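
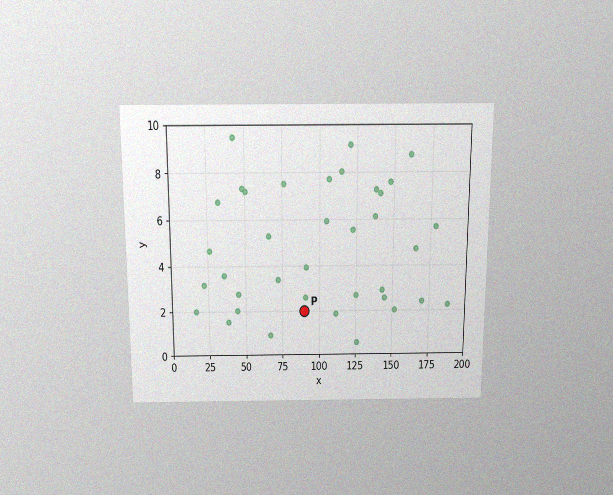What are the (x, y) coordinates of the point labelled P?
(90, 2)

The chart is viewed slightly from above, with some photo noise. Following the gridlines from P to each axis, P sits at (90, 2).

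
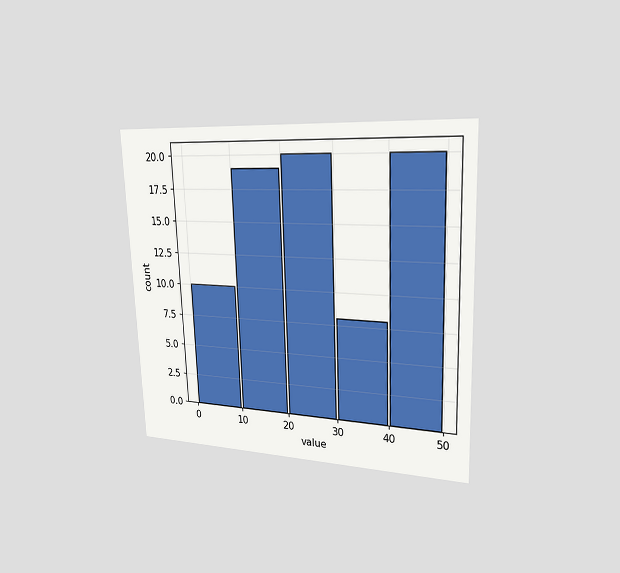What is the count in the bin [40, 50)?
20

The chart is tilted about 2° counter-clockwise and viewed slightly from the right. The [40, 50) bin has height 20.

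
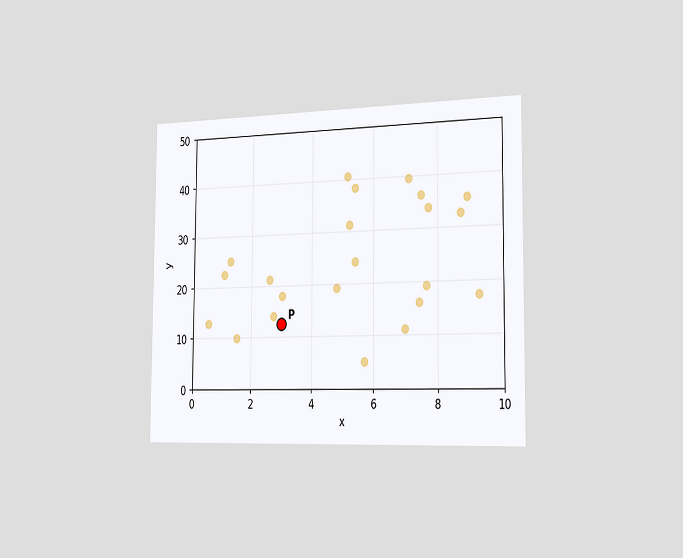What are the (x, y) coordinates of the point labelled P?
The chart is viewed slightly from the right. Following the gridlines from P to each axis, P sits at (3, 12.5).

(3, 12.5)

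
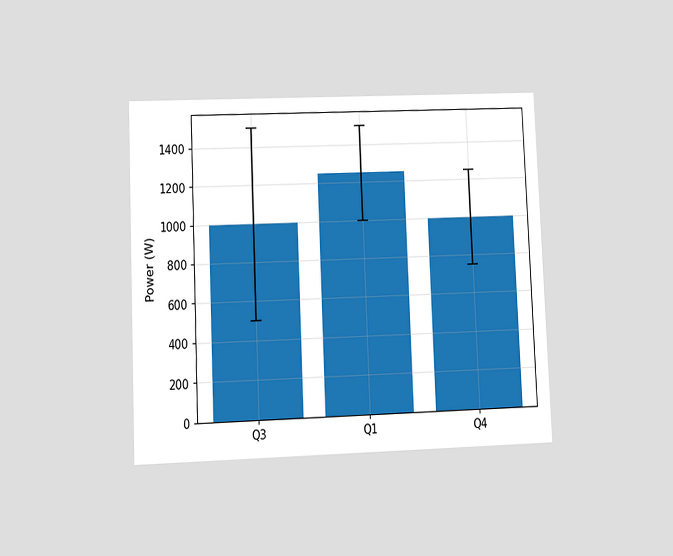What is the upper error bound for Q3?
1500W

The chart is tilted about 2° counter-clockwise and viewed at a slight angle. The Q3 bar's upper whisker reaches 1500W.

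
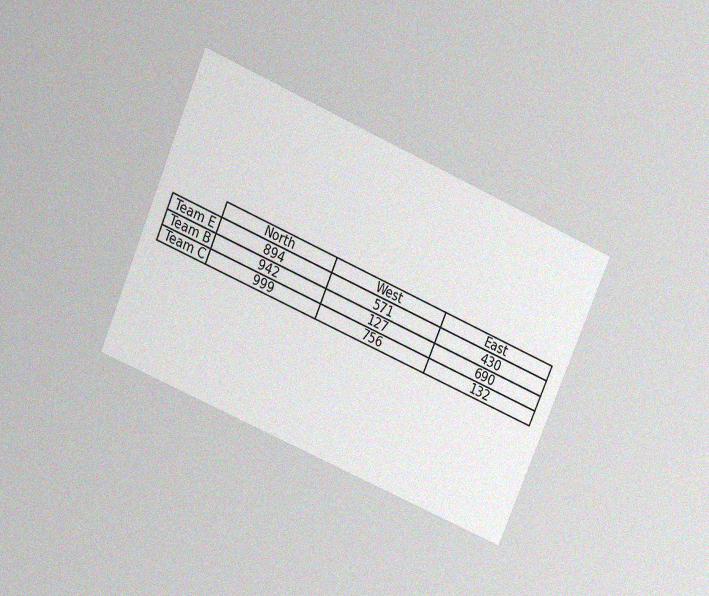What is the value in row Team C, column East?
The chart is tilted about 23° clockwise and viewed slightly from above, with some photo noise. The (Team C, East) cell reads 132.

132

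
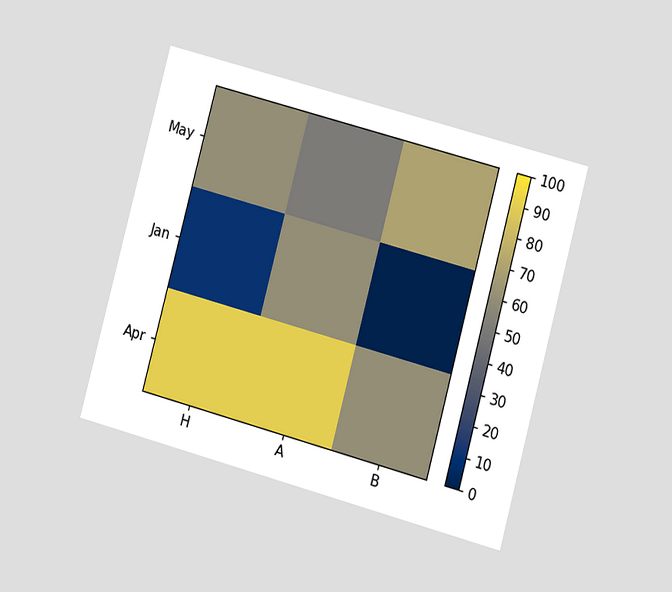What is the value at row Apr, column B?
The chart is tilted about 15° clockwise and viewed at a slight angle. Matching cell (Apr, B) against the colorbar gives 60.

60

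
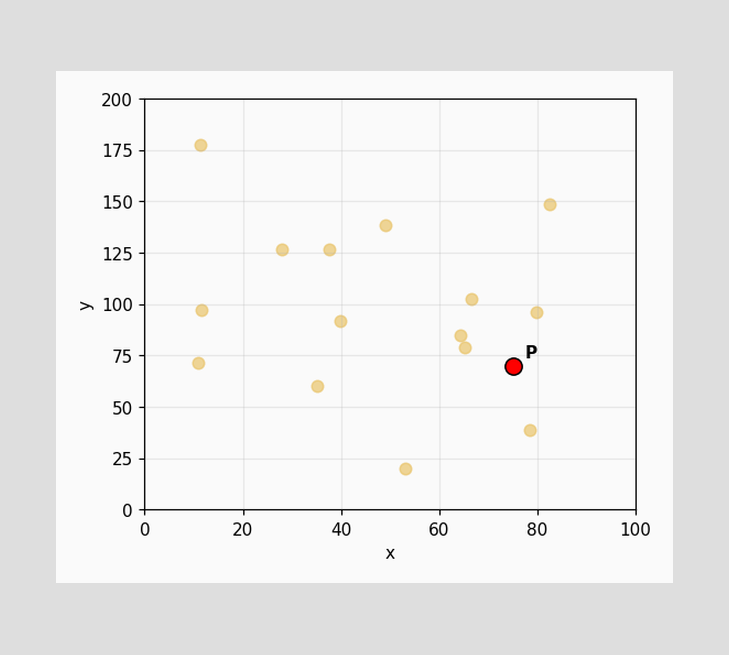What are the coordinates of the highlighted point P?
Following the gridlines from P to each axis, P sits at (75, 70).

(75, 70)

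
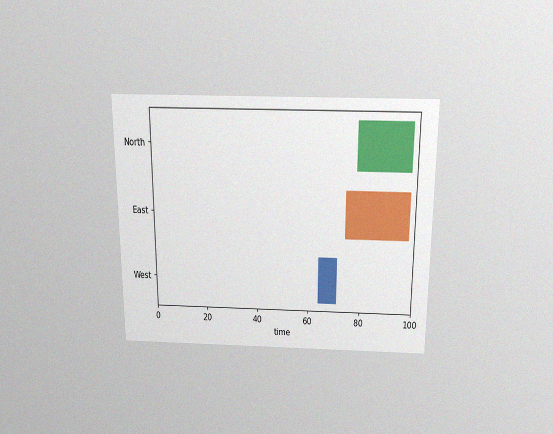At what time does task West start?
The chart is viewed slightly from above, with some photo noise. The West bar begins at t=64.

64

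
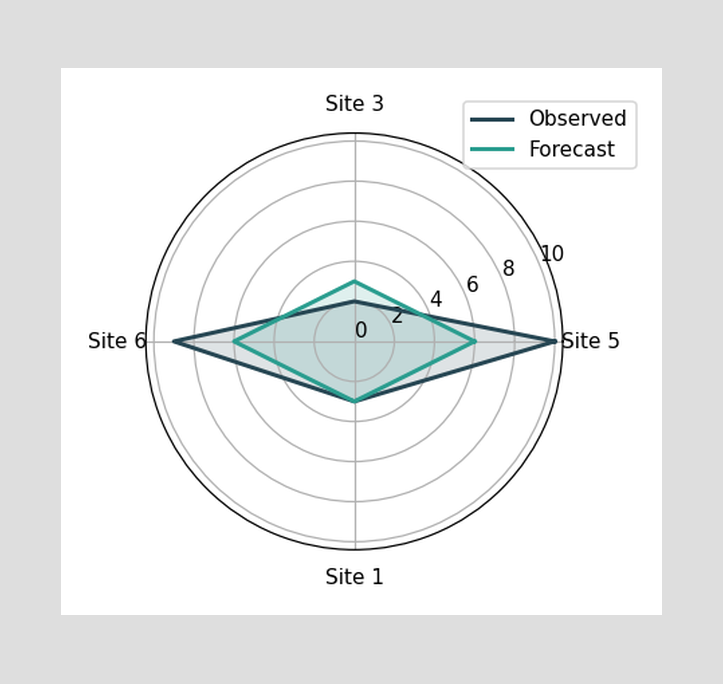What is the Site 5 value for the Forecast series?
6

On the Site 5 axis, Forecast reaches 6.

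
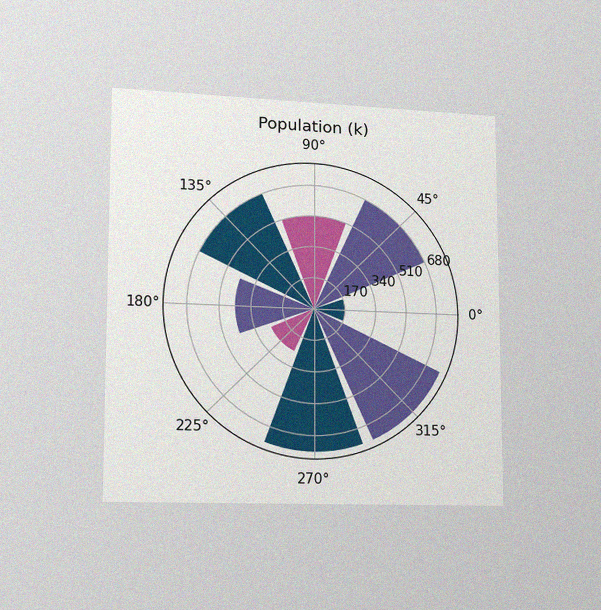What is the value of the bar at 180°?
425k

The chart is viewed slightly from the left, with some photo noise. The bar at 180° reaches 425k on the radial axis.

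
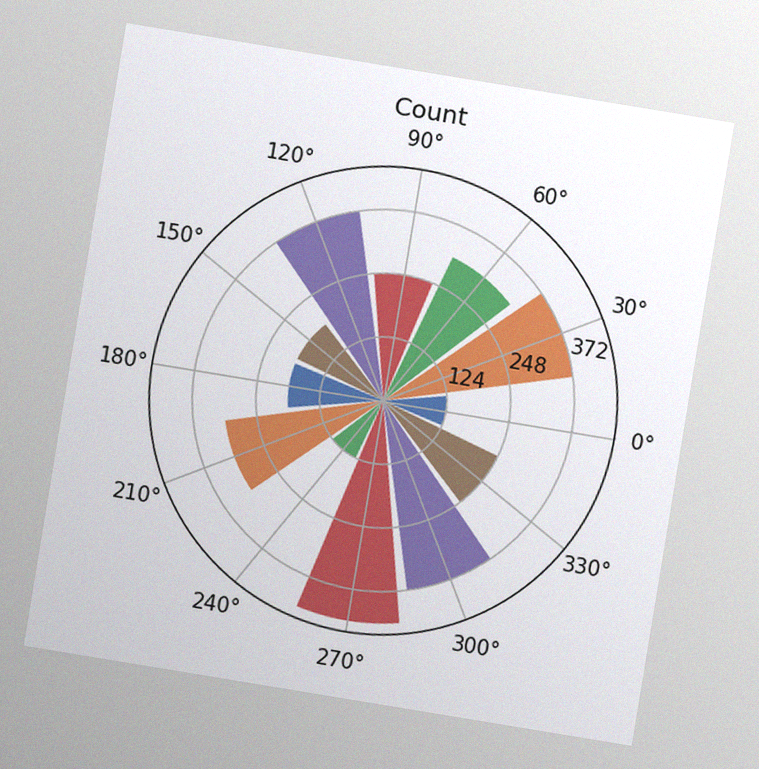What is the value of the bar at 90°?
The chart is tilted about 9° clockwise, with some photo noise. The bar at 90° reaches 248 on the radial axis.

248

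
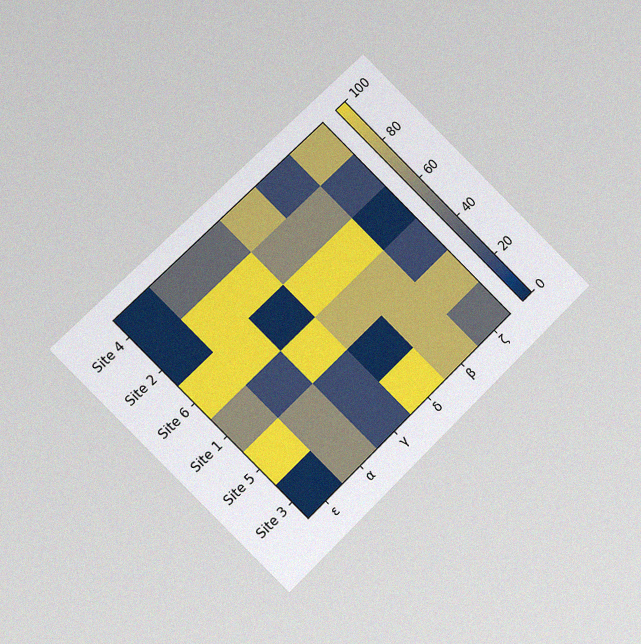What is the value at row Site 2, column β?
The chart is tilted about 45° counter-clockwise and viewed at a slight angle, with some photo noise. Matching cell (Site 2, β) against the colorbar gives 60.

60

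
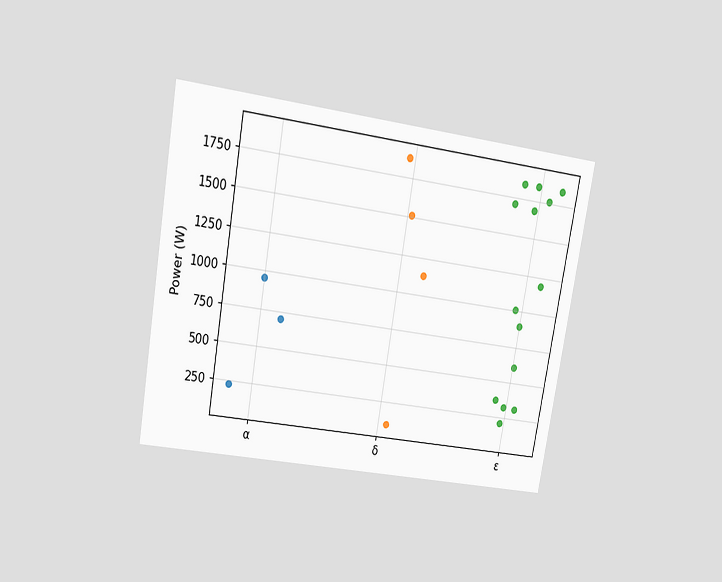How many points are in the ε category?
14

The chart is tilted about 10° clockwise and viewed at a slight angle. Counting the markers in the ε column gives 14.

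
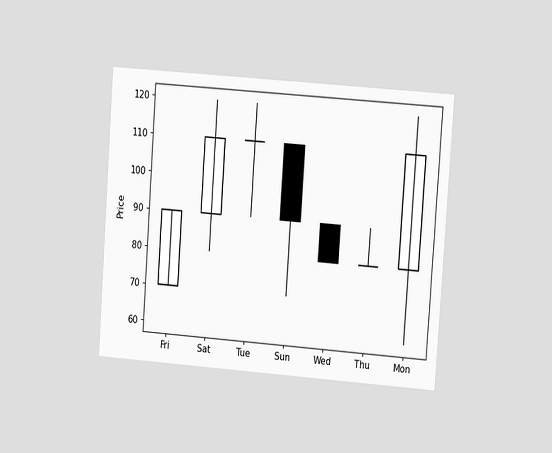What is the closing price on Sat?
110

The chart is tilted about 4° clockwise and viewed at a slight angle. The Sat candle closes at 110.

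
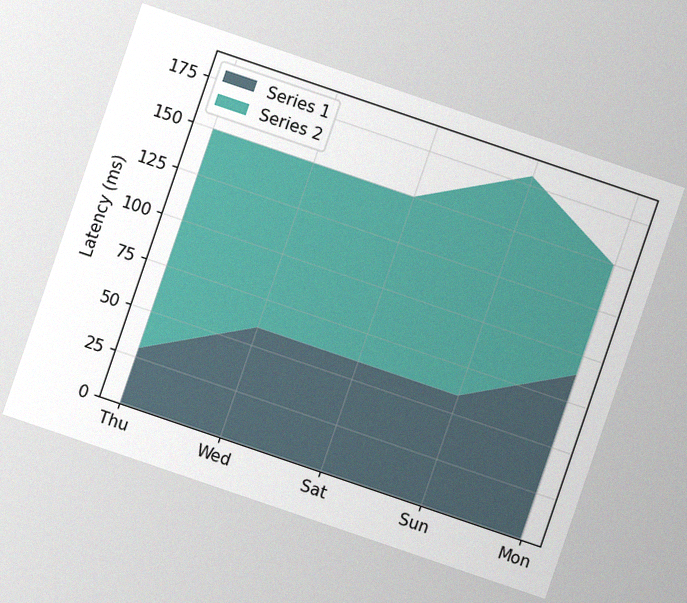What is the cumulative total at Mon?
The chart is tilted about 19° clockwise, with some photo noise. The stacked total at Mon reaches 150ms.

150ms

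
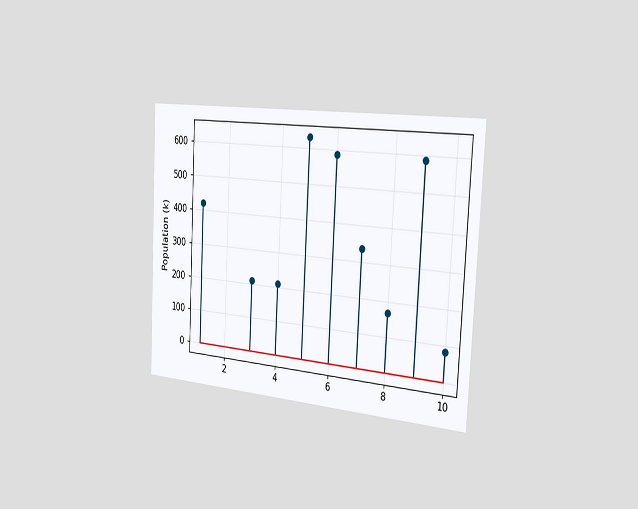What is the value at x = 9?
588k

The chart is tilted about 3° clockwise and viewed slightly from the right. The stem at x=9 reaches 588k.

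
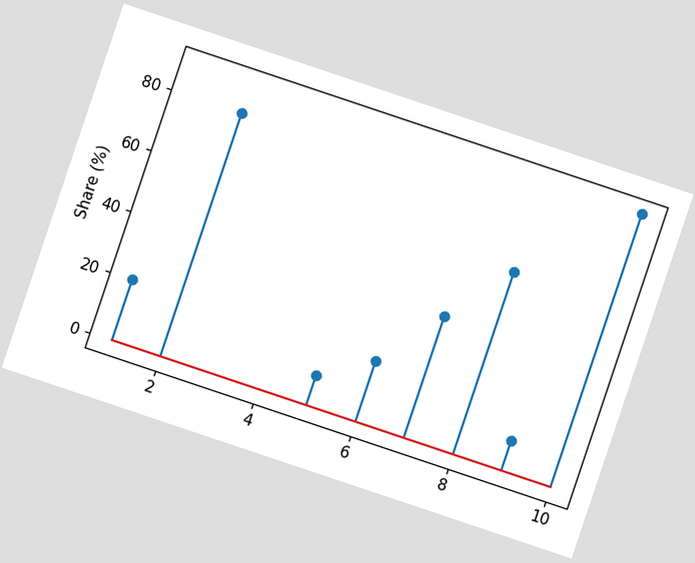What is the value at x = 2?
80%

The chart is tilted about 19° clockwise. The stem at x=2 reaches 80%.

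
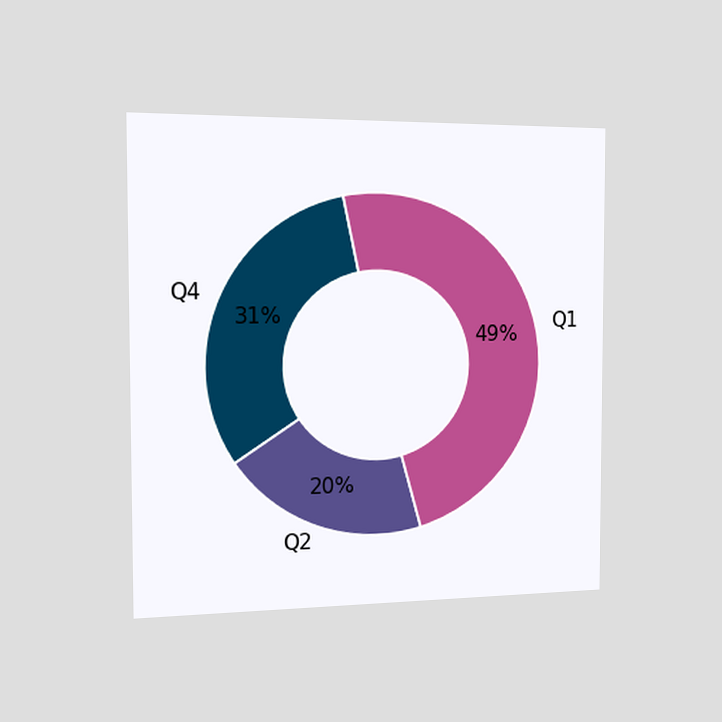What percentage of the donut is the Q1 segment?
49%

The chart is viewed slightly from the left. The Q1 segment takes up 49% of the ring.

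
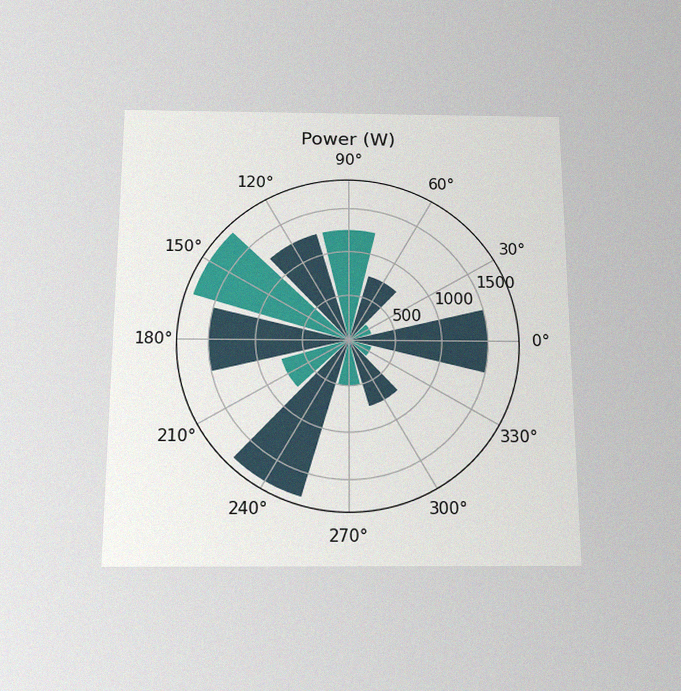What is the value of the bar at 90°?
The chart is viewed slightly from below, with some photo noise. The bar at 90° reaches 1250W on the radial axis.

1250W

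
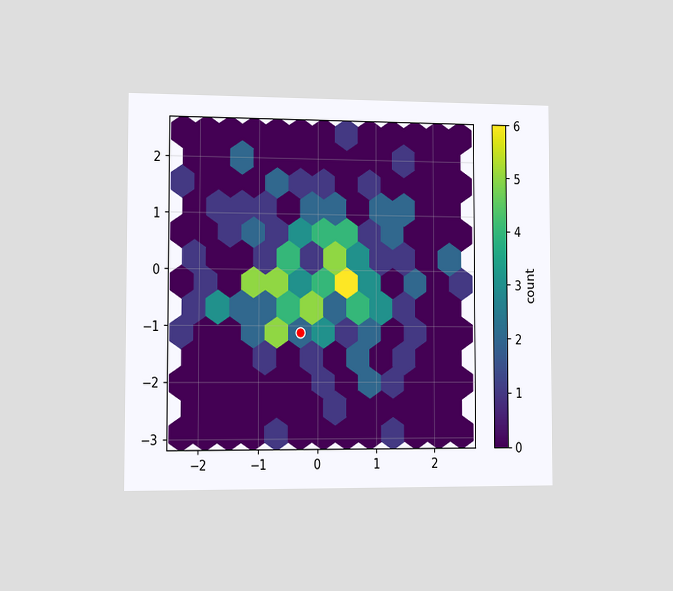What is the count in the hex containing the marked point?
2

The chart is viewed slightly from the left. The marked hex reads 2 on the colorbar.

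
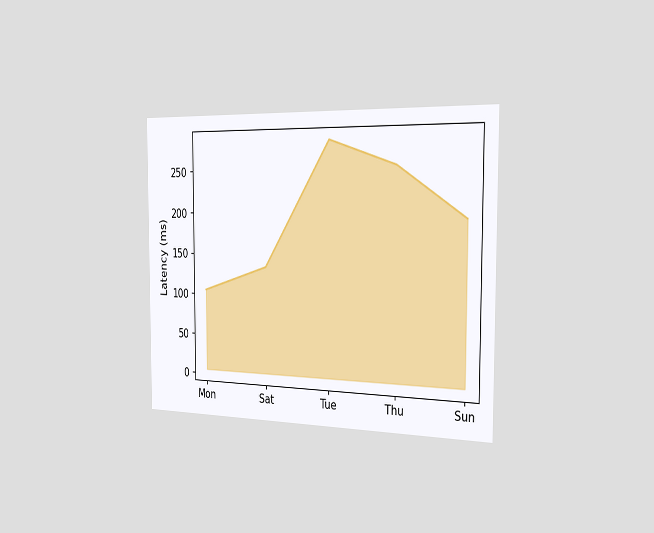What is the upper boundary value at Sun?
195ms

The chart is viewed slightly from the right. At Sun the upper boundary is at 195ms.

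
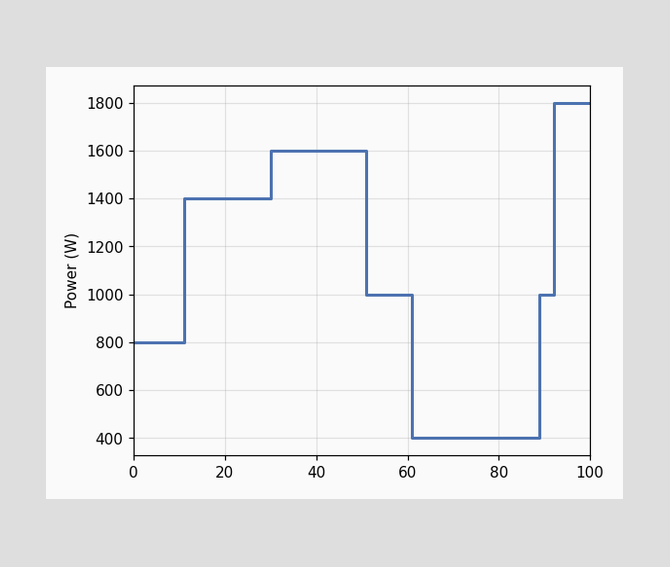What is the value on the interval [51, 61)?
1000W

On [51, 61) the step sits at 1000W.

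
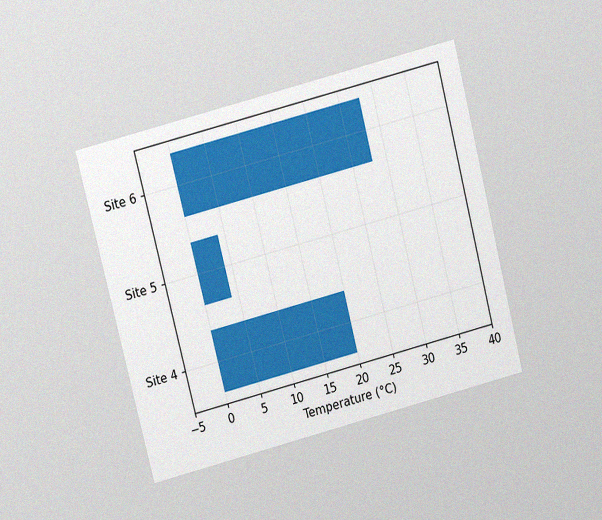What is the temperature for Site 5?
4°C

The chart is tilted about 14° counter-clockwise and viewed at a slight angle, with some photo noise. Reading along the chart's x-axis, the Site 5 bar reaches 4°C.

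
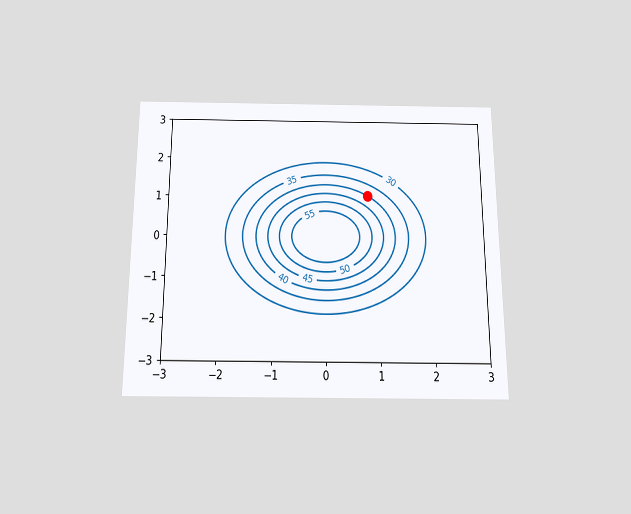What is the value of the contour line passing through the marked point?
40

The chart is viewed slightly from below. The marked point sits on the contour labelled 40.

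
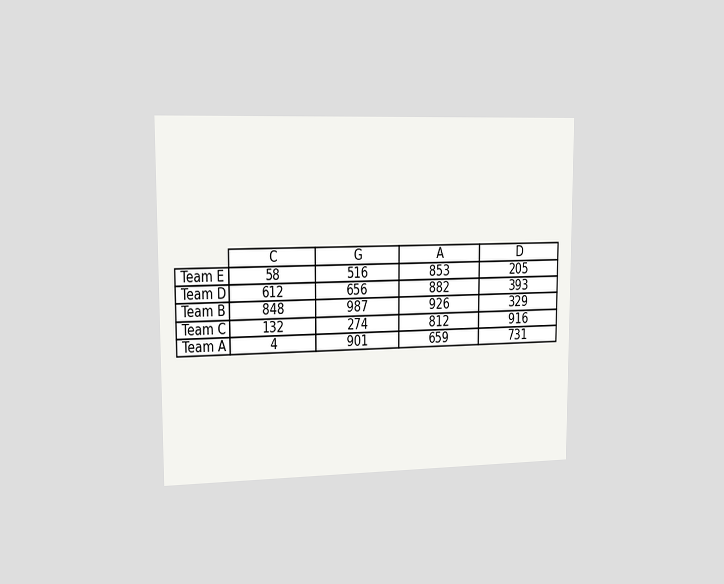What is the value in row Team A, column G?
The chart is viewed slightly from the left. The (Team A, G) cell reads 901.

901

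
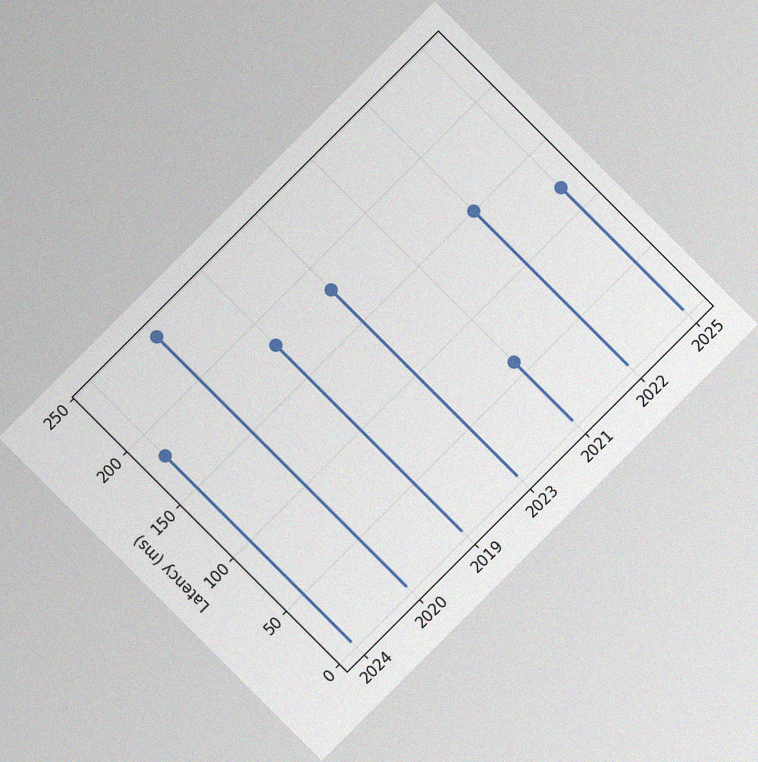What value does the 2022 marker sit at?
The chart is tilted about 45° counter-clockwise, with some photo noise. The 2022 marker sits at 150ms.

150ms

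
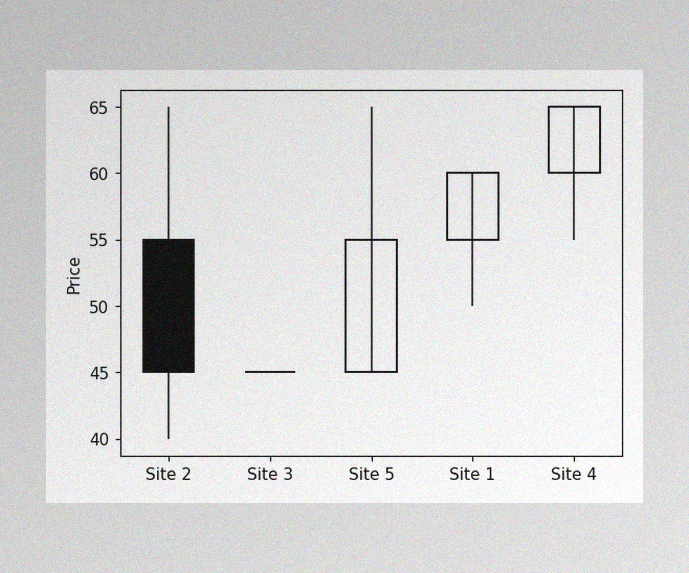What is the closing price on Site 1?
The image has some photo noise and uneven lighting. The Site 1 candle closes at 60.

60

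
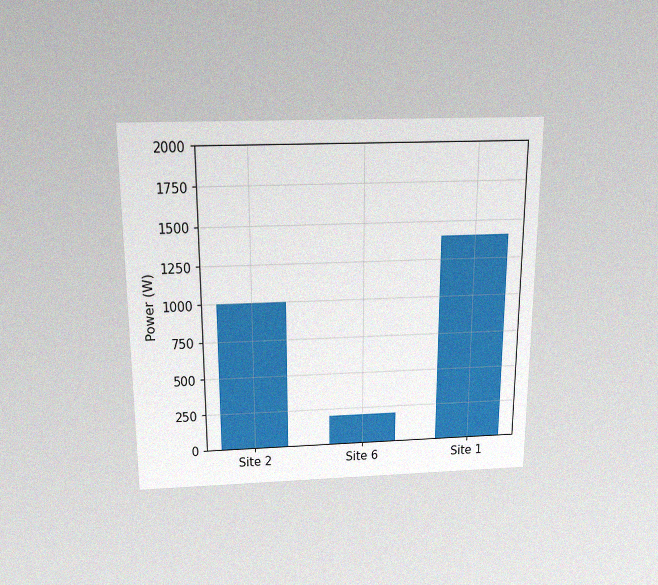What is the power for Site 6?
The chart is viewed slightly from above, with some photo noise. Reading along the chart's y-axis, the Site 6 bar reaches 200W.

200W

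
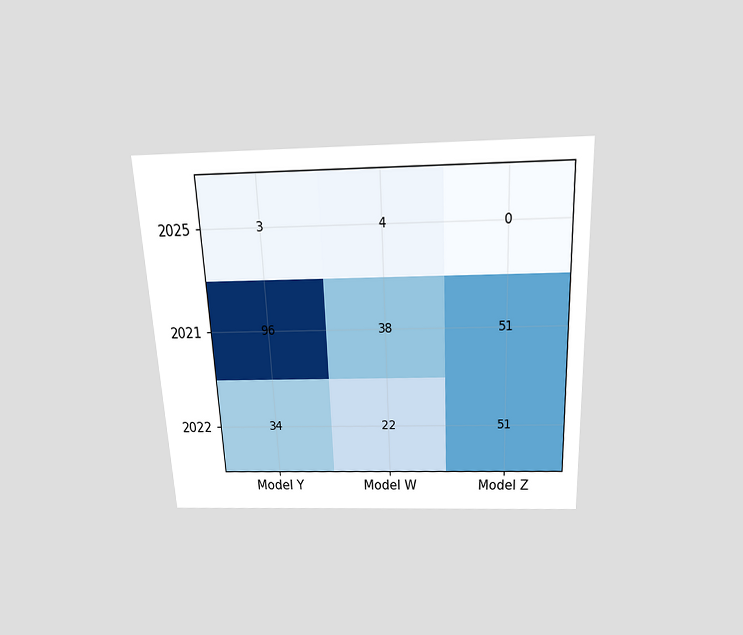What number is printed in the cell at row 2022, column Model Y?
34

The chart is tilted about 3° counter-clockwise and viewed slightly from above. The (2022, Model Y) cell reads 34.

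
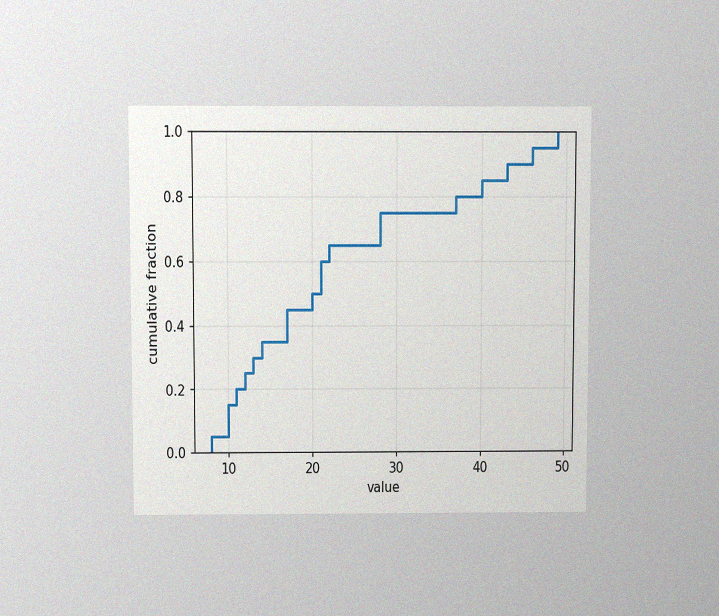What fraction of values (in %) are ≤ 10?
15%

The chart is viewed slightly from above, with some photo noise. At x=10 the ECDF step is at 15%.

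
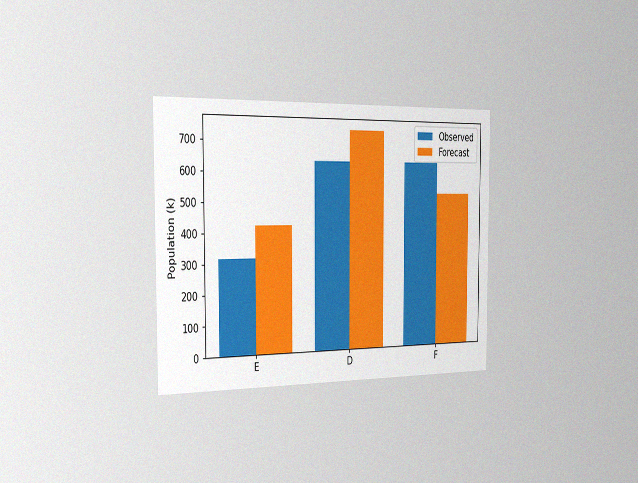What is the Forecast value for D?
The chart is viewed slightly from the left, with some photo noise. The Forecast bar at D reaches 742k on the y-axis.

742k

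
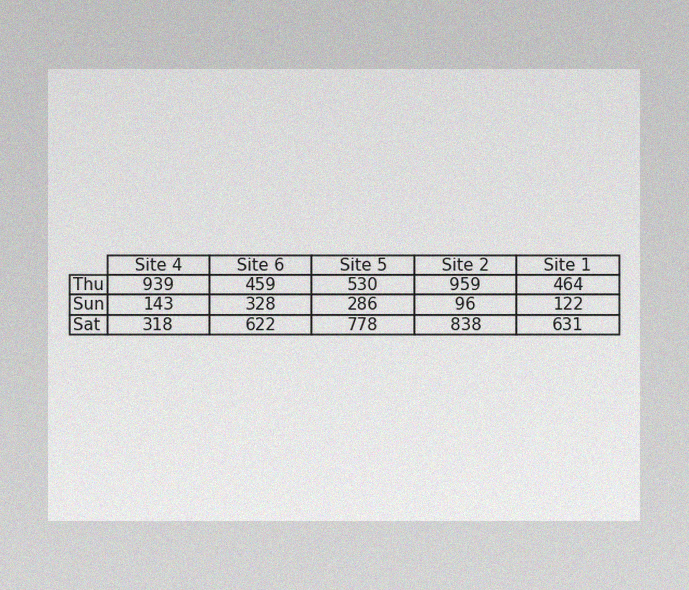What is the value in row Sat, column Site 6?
622

The image has some photo noise and uneven lighting. The (Sat, Site 6) cell reads 622.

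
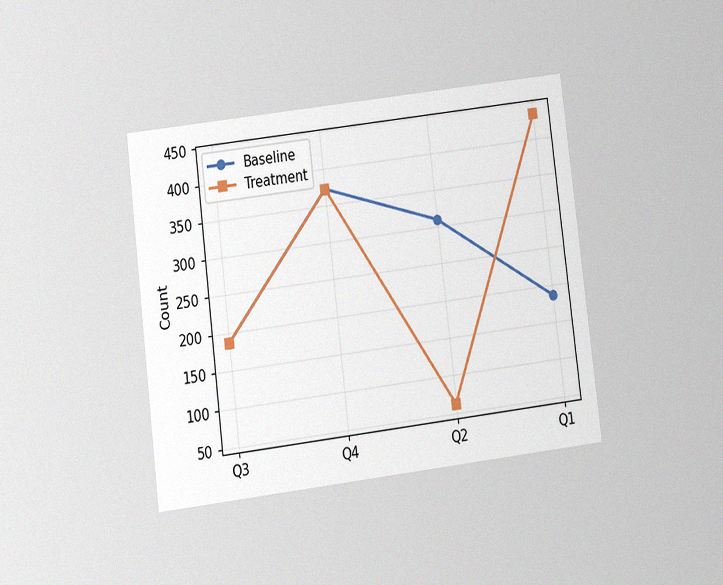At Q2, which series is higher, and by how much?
The chart is tilted about 7° counter-clockwise and viewed at a slight angle, with some photo noise. At Q2, Baseline sits above the other line by 248.

Baseline, by 248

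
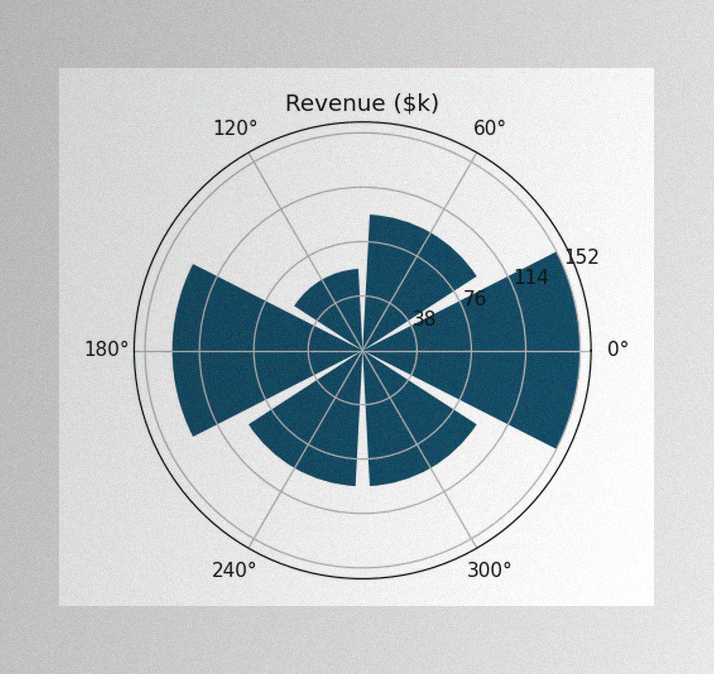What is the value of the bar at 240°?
The image has some photo noise and uneven lighting. The bar at 240° reaches $95k on the radial axis.

$95k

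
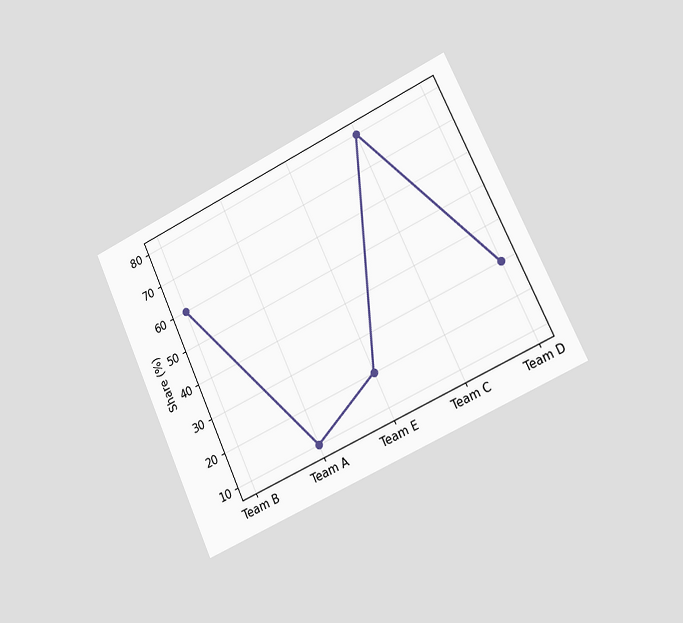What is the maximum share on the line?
The chart is tilted about 25° counter-clockwise and viewed slightly from the right. The highest point is at Team C, and reading across to the y-axis gives 80%.

80%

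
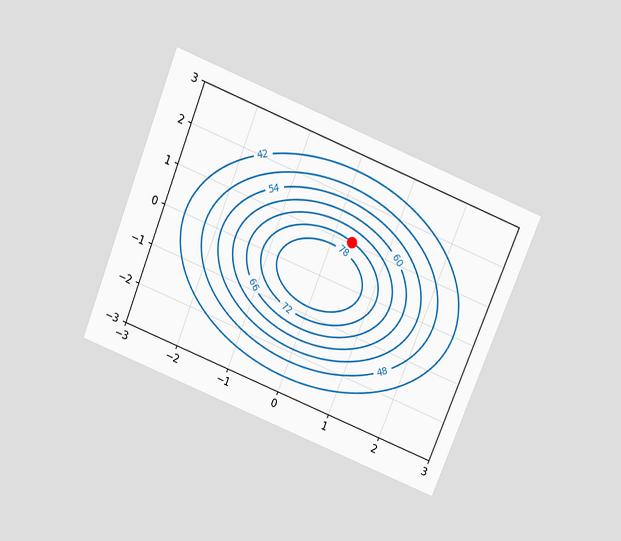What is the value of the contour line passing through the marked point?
The chart is tilted about 22° clockwise and viewed slightly from above. The marked point sits on the contour labelled 72.

72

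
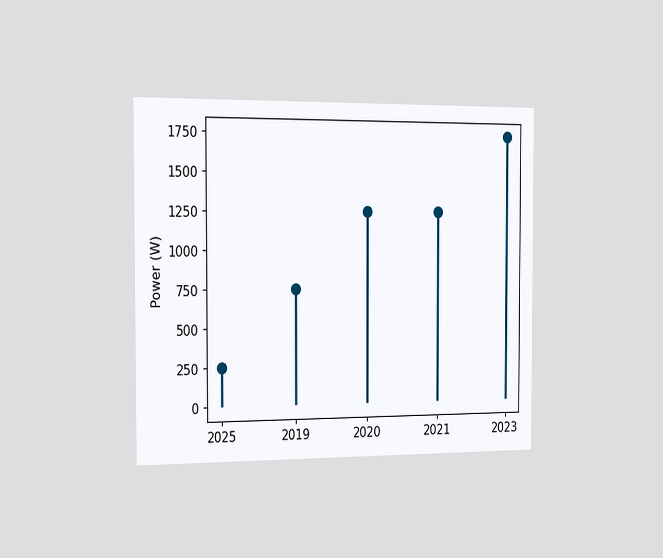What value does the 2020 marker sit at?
1250W

The chart is viewed slightly from the left. The 2020 marker sits at 1250W.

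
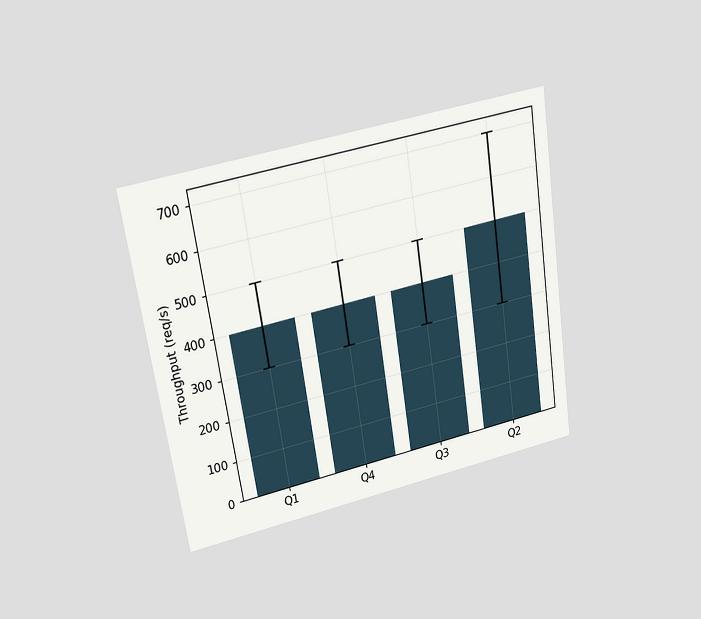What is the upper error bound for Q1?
500req/s

The chart is tilted about 9° counter-clockwise and viewed slightly from above. The Q1 bar's upper whisker reaches 500req/s.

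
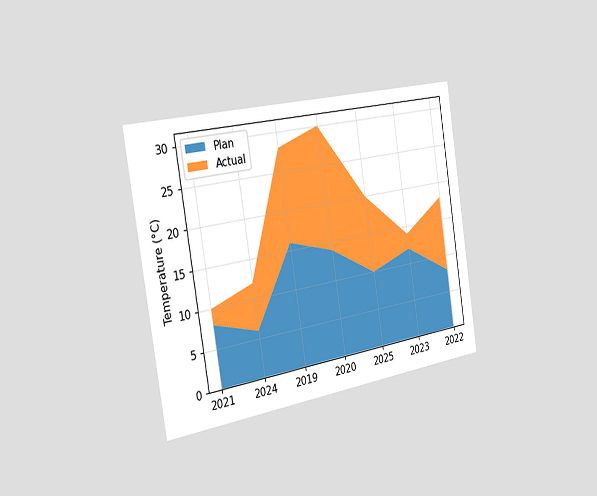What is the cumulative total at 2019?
28°C

The chart is tilted about 9° counter-clockwise and viewed slightly from the left. The stacked total at 2019 reaches 28°C.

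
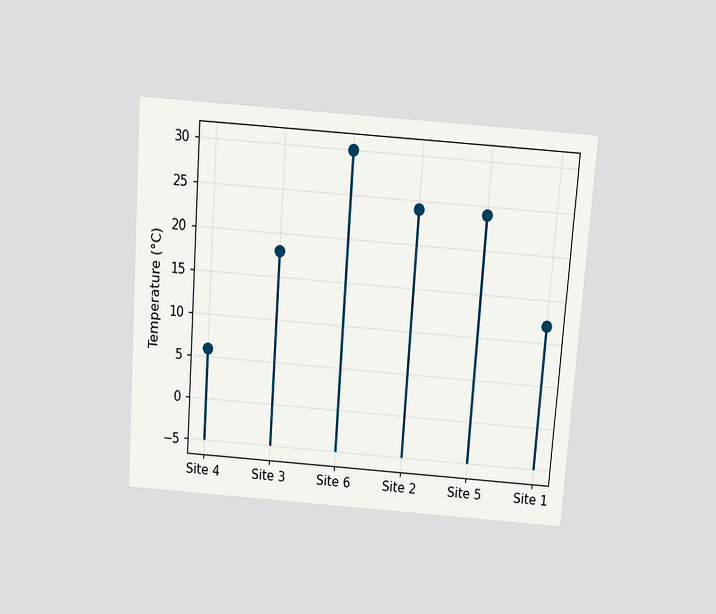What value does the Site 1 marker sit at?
The chart is tilted about 4° clockwise and viewed slightly from above. The Site 1 marker sits at 12°C.

12°C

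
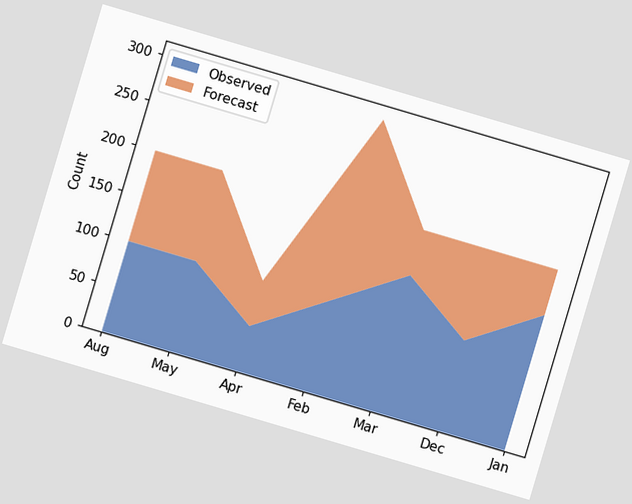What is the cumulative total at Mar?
200

The chart is tilted about 17° clockwise. The stacked total at Mar reaches 200.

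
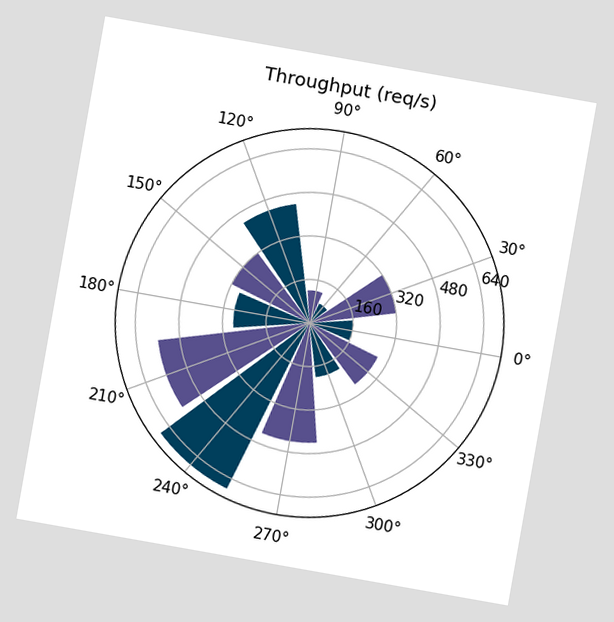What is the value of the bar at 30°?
The chart is tilted about 10° clockwise. The bar at 30° reaches 320req/s on the radial axis.

320req/s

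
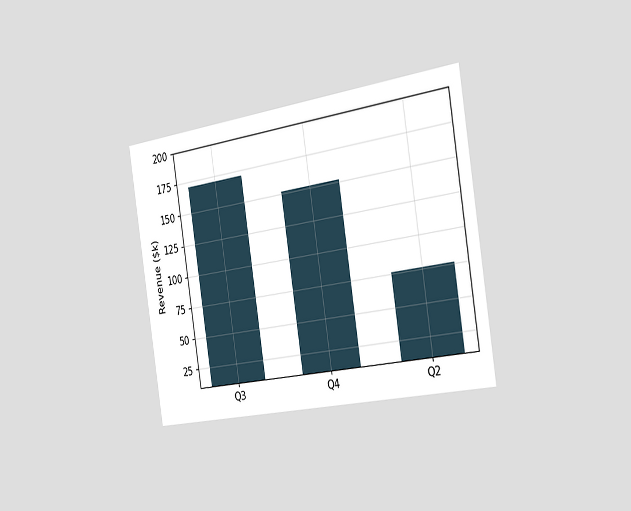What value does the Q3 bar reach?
The chart is tilted about 9° counter-clockwise and viewed slightly from the right. Reading along the chart's y-axis, the Q3 bar reaches $171k.

$171k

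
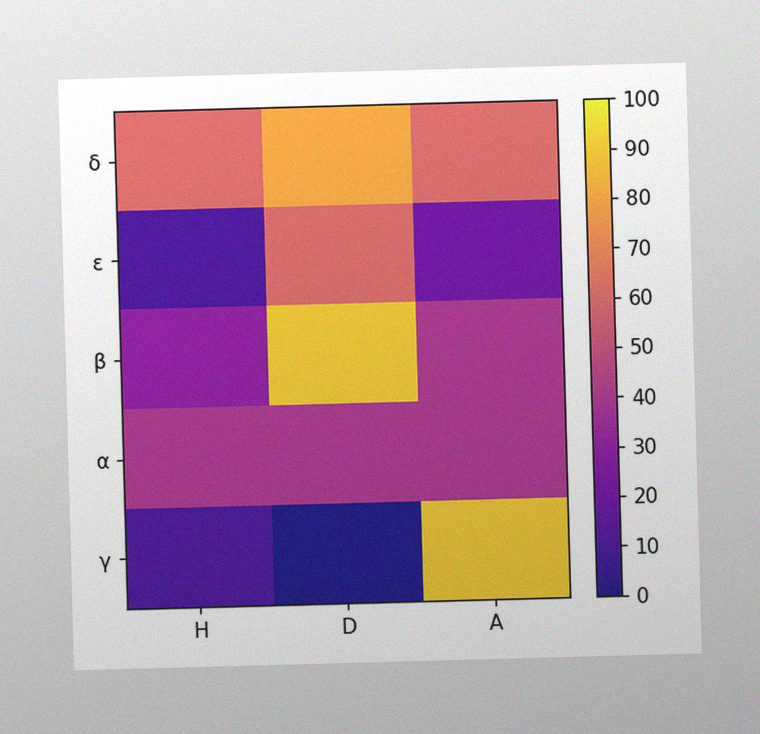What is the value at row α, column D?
The image has some photo noise and uneven lighting. Matching cell (α, D) against the colorbar gives 40.

40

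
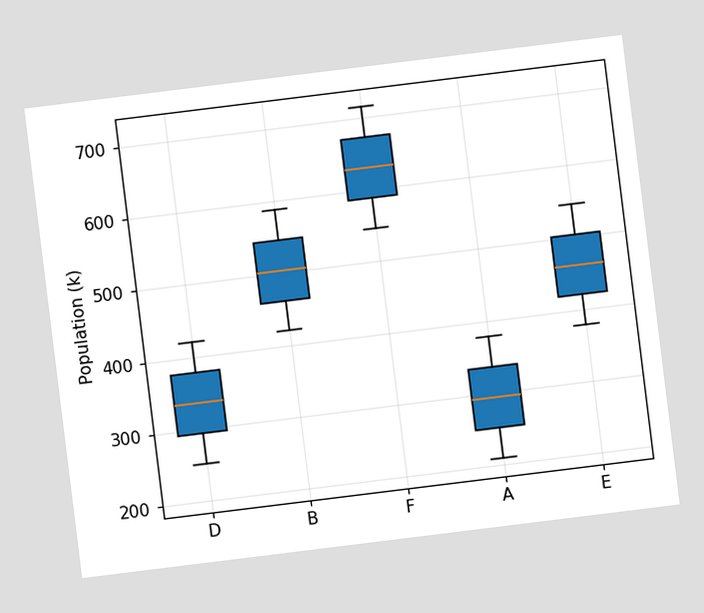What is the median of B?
504k

The chart is tilted about 7° counter-clockwise. The median line in the B box sits at 504k.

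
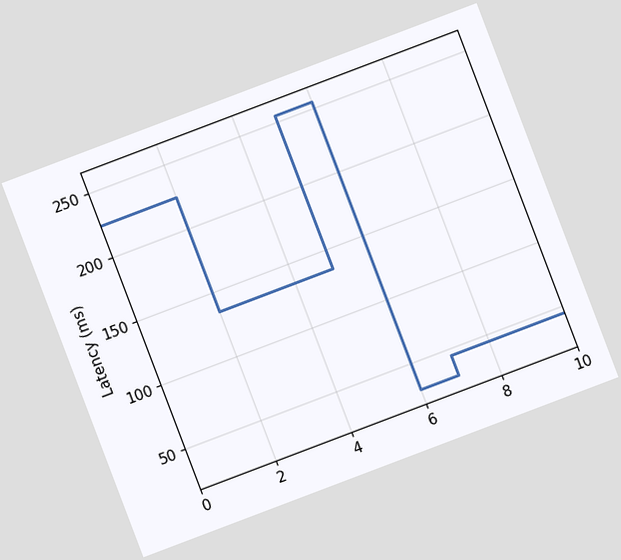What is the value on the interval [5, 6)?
The chart is tilted about 21° counter-clockwise. On [5, 6) the step sits at 255ms.

255ms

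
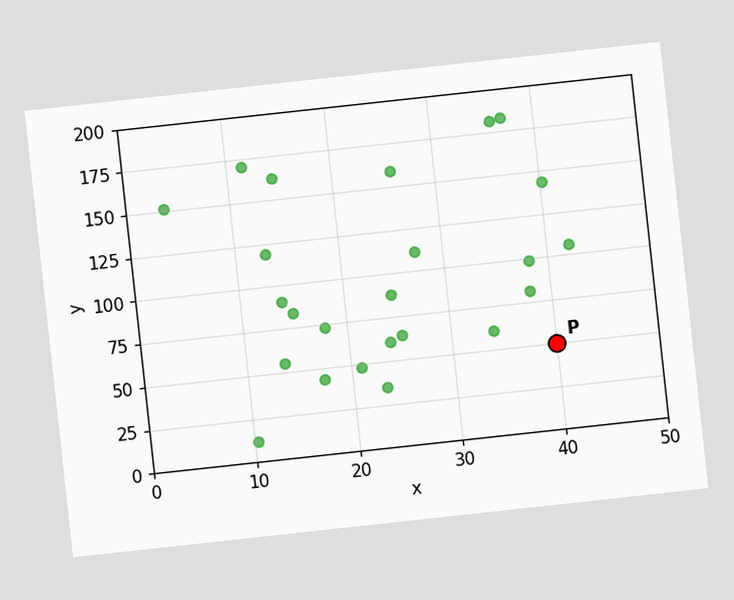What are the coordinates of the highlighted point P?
(40, 50)

The chart is tilted about 6° counter-clockwise. Following the gridlines from P to each axis, P sits at (40, 50).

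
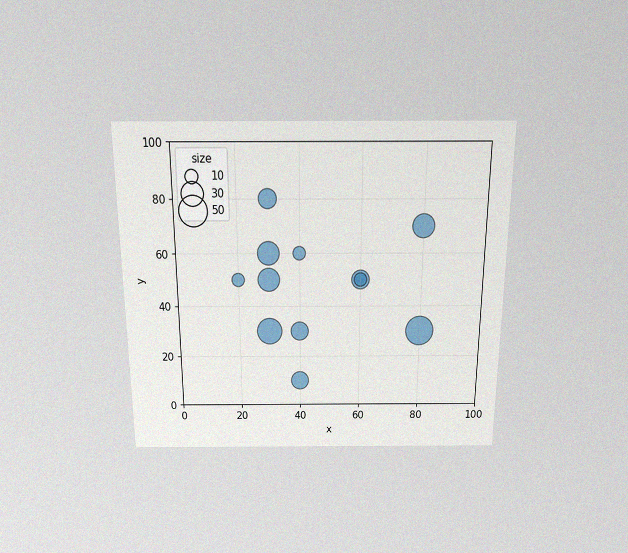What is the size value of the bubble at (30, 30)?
40

The chart is viewed slightly from above, with some photo noise. Matching the bubble at (30, 30) against the size legend gives 40.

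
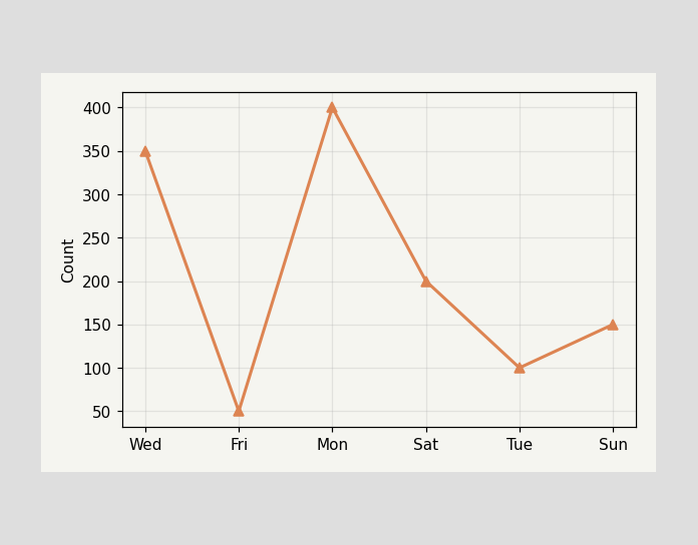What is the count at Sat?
At Sat, the line is at 200.

200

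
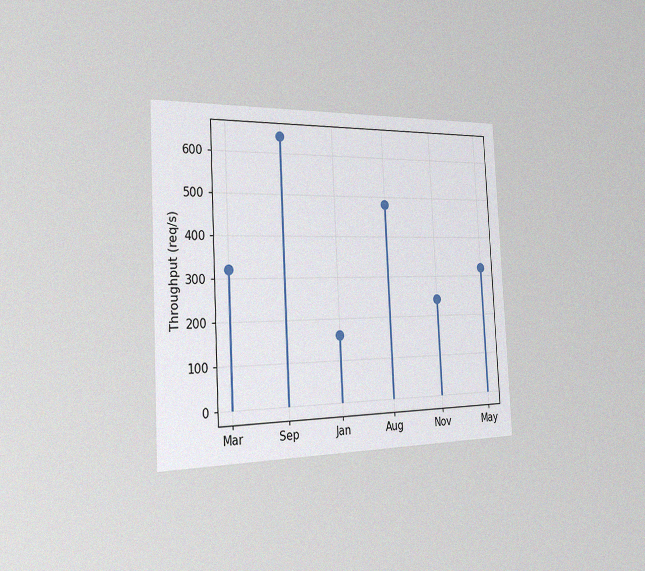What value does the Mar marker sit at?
The chart is tilted about 3° counter-clockwise and viewed slightly from the left, with some photo noise. The Mar marker sits at 320req/s.

320req/s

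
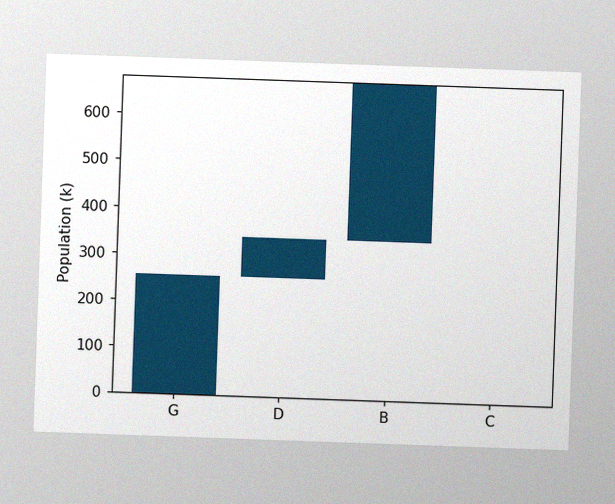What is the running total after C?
The chart is tilted about 2° clockwise, with some photo noise. After C the running total reaches 680k.

680k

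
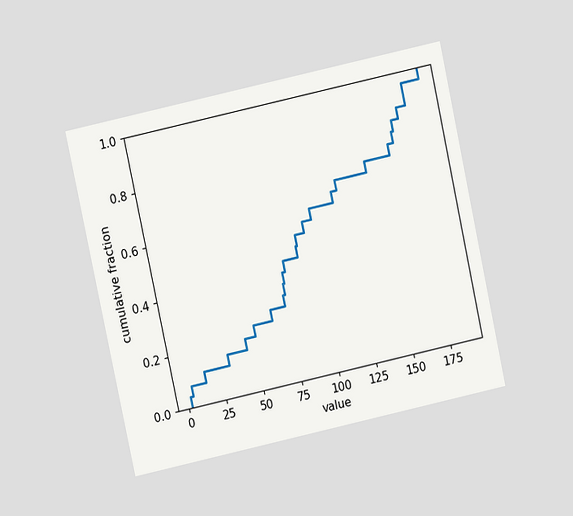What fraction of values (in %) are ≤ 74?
32%

The chart is tilted about 12° counter-clockwise and viewed at a slight angle. At x=74 the ECDF step is at 32%.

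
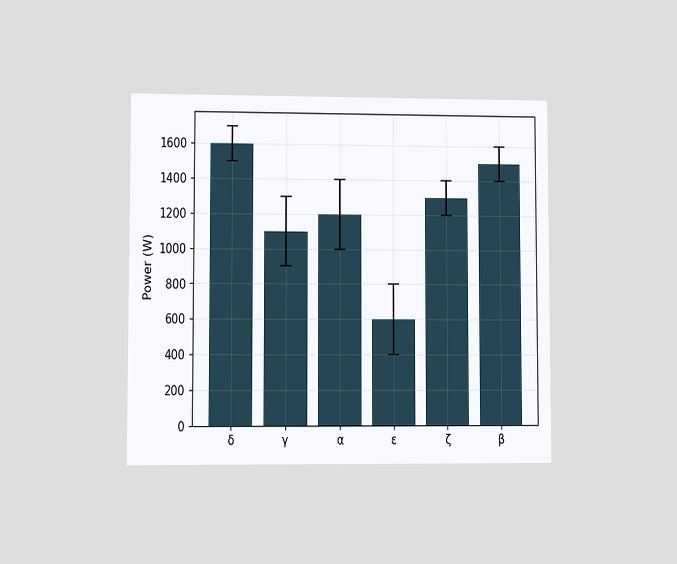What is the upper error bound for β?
The chart is viewed at a slight angle. The β bar's upper whisker reaches 1600W.

1600W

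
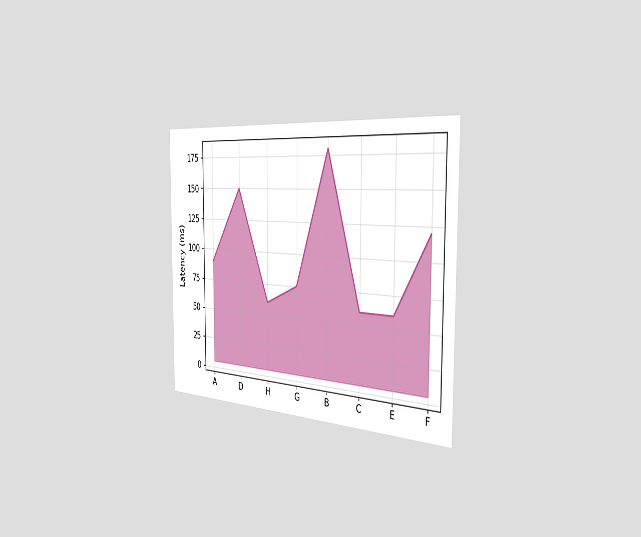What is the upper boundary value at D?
The chart is viewed slightly from the right. At D the upper boundary is at 150ms.

150ms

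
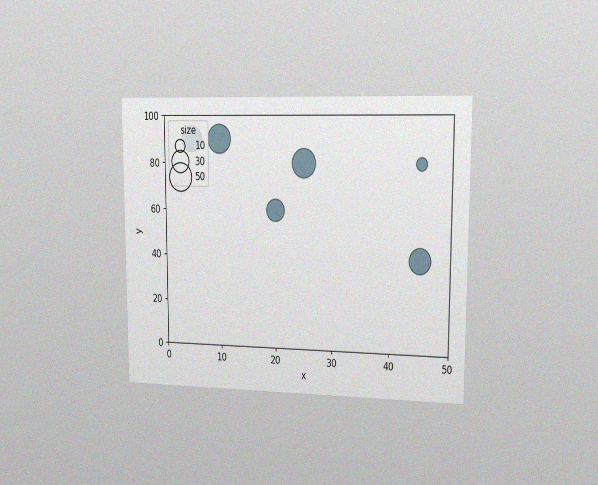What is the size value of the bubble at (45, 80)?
10

The chart is viewed slightly from the right, with some photo noise. Matching the bubble at (45, 80) against the size legend gives 10.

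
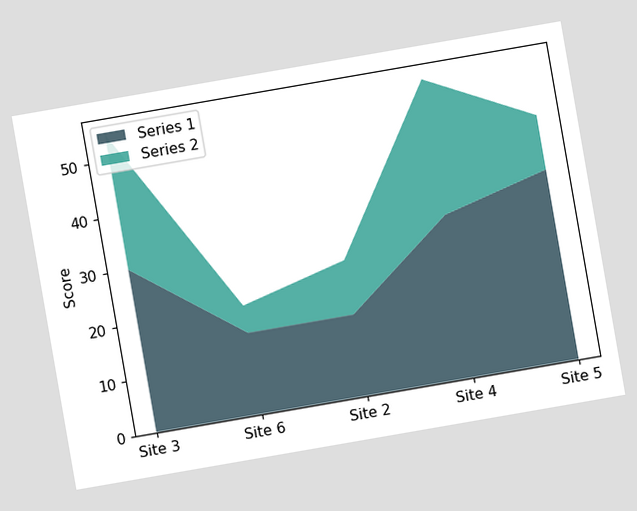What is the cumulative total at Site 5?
45

The chart is tilted about 10° counter-clockwise. The stacked total at Site 5 reaches 45.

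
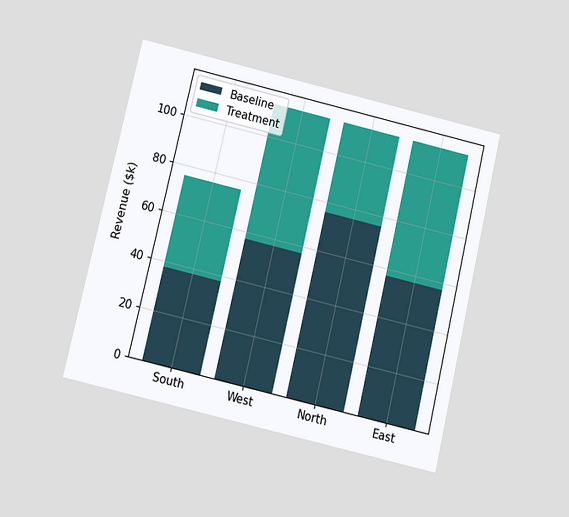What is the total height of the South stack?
The chart is tilted about 13° clockwise and viewed at a slight angle. The South stack's top reaches $76k on the y-axis.

$76k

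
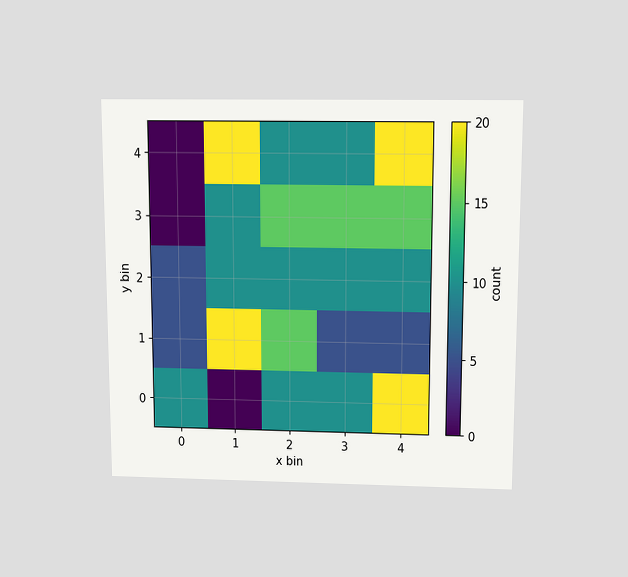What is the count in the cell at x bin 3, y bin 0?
10

The chart is viewed slightly from above. Matching the cell (3, 0) against the colorbar gives 10.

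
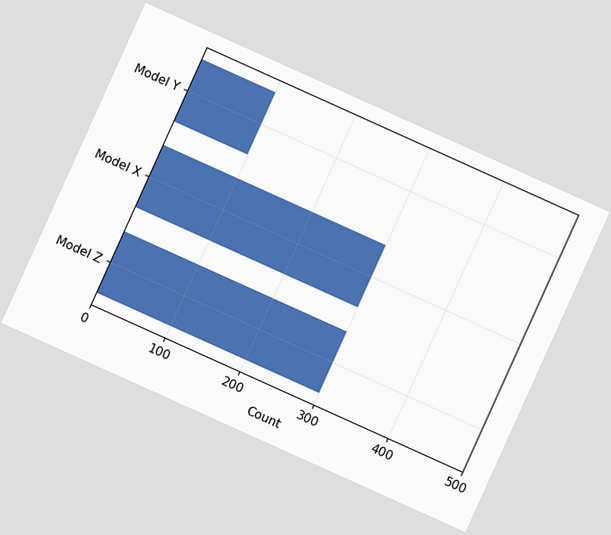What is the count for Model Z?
300

The chart is tilted about 24° clockwise. Reading along the chart's x-axis, the Model Z bar reaches 300.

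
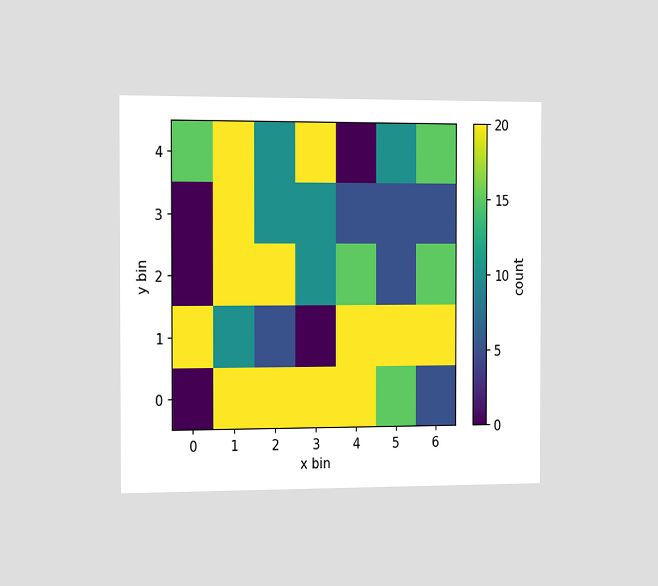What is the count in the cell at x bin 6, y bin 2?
The chart is viewed slightly from the left. Matching the cell (6, 2) against the colorbar gives 15.

15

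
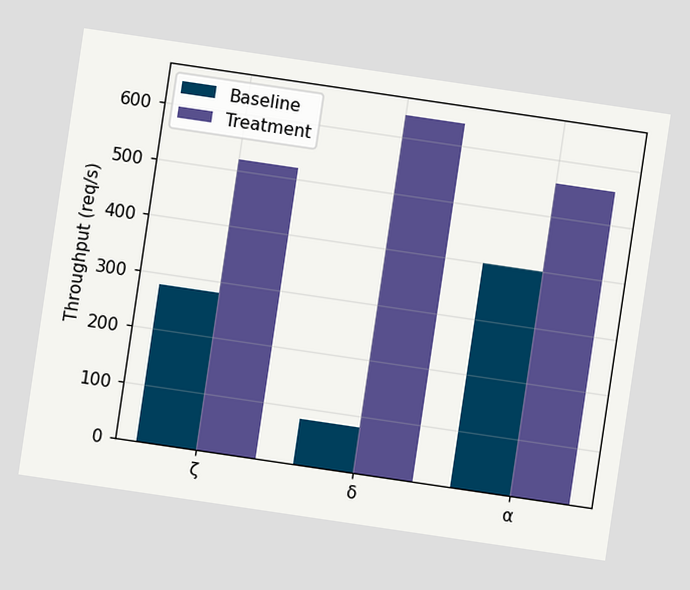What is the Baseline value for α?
The chart is tilted about 8° clockwise. The Baseline bar at α reaches 400req/s on the y-axis.

400req/s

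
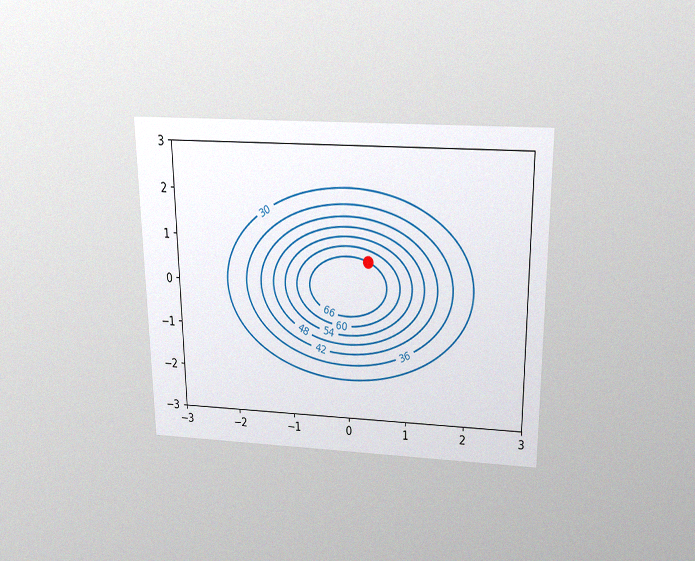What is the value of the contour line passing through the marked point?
66

The chart is viewed slightly from above, with some photo noise. The marked point sits on the contour labelled 66.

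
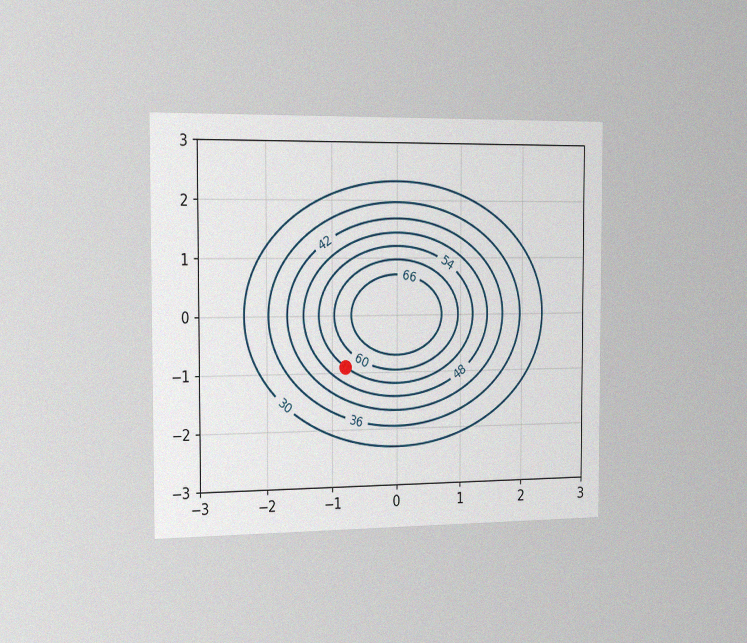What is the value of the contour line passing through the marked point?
54

The chart is viewed slightly from the left, with some photo noise. The marked point sits on the contour labelled 54.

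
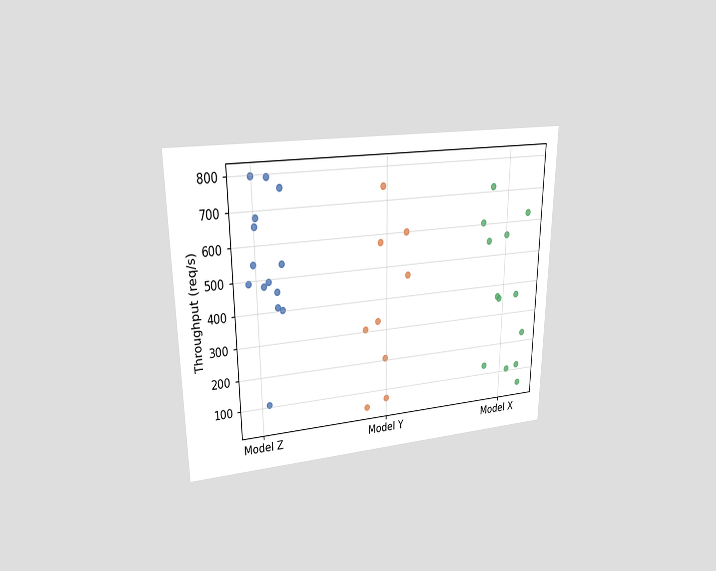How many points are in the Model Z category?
14

The chart is viewed at a slight angle. Counting the markers in the Model Z column gives 14.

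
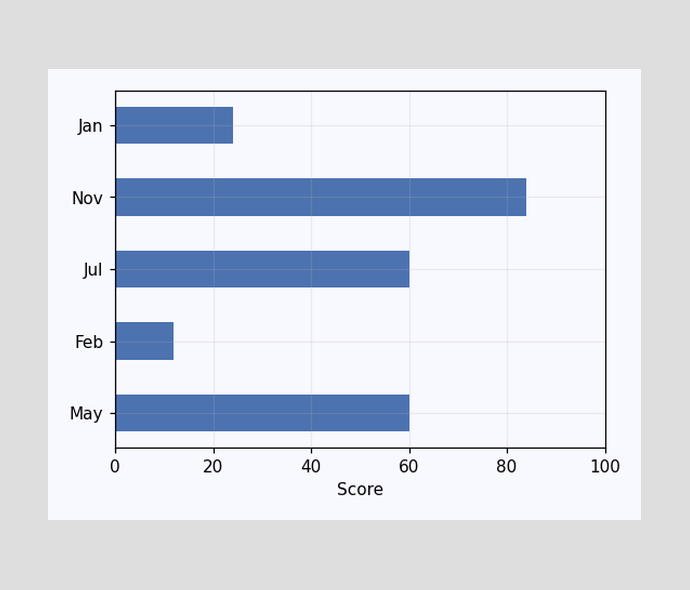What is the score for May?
Reading along the chart's x-axis, the May bar reaches 60.

60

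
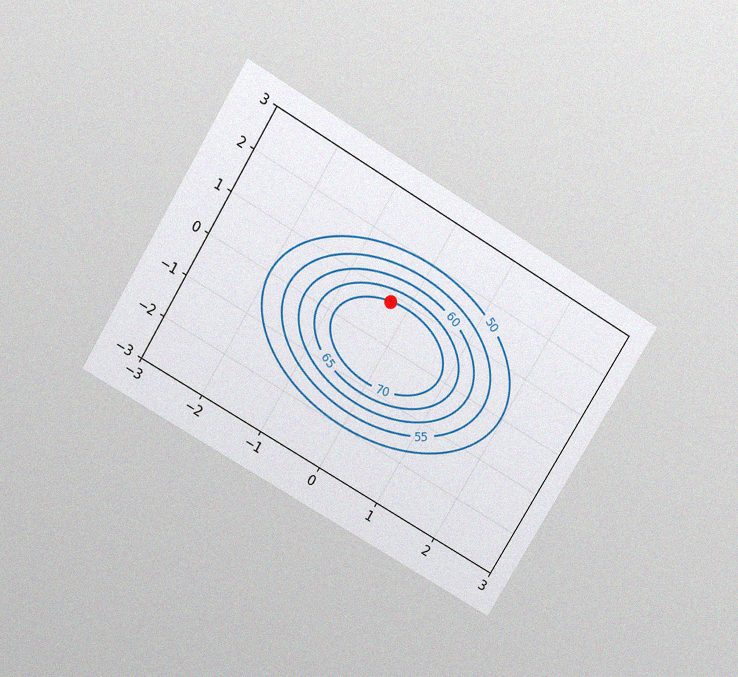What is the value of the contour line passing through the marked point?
The chart is tilted about 31° clockwise and viewed slightly from above, with some photo noise. The marked point sits on the contour labelled 70.

70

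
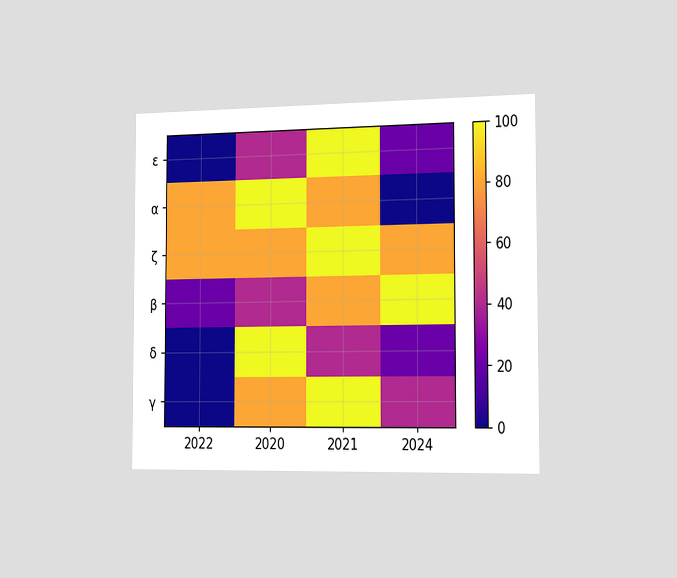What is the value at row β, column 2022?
The chart is viewed slightly from the right. Matching cell (β, 2022) against the colorbar gives 20.

20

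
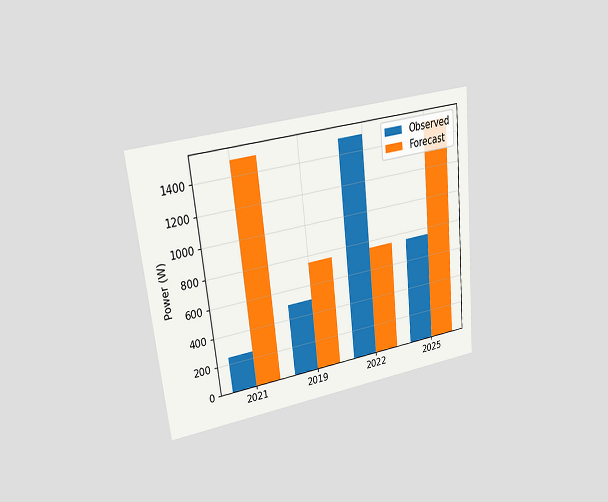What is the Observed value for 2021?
The chart is tilted about 6° counter-clockwise and viewed at a slight angle. The Observed bar at 2021 reaches 250W on the y-axis.

250W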